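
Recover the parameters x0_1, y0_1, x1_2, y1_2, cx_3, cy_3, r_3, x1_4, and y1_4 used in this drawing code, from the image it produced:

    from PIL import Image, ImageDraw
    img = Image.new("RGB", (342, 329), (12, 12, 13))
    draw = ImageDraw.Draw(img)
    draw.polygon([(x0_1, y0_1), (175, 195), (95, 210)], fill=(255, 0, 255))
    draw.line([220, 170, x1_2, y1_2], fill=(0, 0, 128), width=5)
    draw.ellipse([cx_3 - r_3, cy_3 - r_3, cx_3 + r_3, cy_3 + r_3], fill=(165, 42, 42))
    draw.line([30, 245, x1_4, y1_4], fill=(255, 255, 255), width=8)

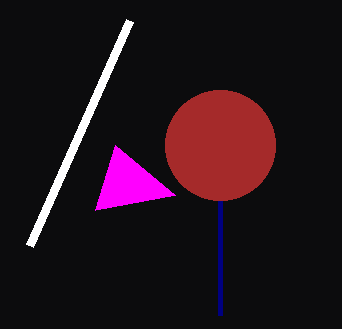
x0_1 = 115, y0_1 = 145, x1_2 = 220, y1_2 = 315, cx_3 = 220, cy_3 = 145, r_3 = 55, x1_4 = 130, y1_4 = 20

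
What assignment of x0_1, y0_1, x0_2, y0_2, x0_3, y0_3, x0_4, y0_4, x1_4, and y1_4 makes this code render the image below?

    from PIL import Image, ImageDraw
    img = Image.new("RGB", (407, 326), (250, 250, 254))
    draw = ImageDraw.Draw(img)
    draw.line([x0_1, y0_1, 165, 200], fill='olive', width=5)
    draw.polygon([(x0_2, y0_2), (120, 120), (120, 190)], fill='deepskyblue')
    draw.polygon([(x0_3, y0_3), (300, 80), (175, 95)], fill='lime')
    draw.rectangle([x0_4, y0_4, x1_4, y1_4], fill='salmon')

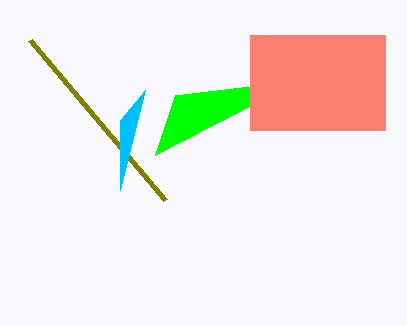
x0_1 = 30
y0_1 = 40
x0_2 = 145
y0_2 = 90
x0_3 = 155
y0_3 = 155
x0_4 = 250
y0_4 = 35
x1_4 = 385
y1_4 = 130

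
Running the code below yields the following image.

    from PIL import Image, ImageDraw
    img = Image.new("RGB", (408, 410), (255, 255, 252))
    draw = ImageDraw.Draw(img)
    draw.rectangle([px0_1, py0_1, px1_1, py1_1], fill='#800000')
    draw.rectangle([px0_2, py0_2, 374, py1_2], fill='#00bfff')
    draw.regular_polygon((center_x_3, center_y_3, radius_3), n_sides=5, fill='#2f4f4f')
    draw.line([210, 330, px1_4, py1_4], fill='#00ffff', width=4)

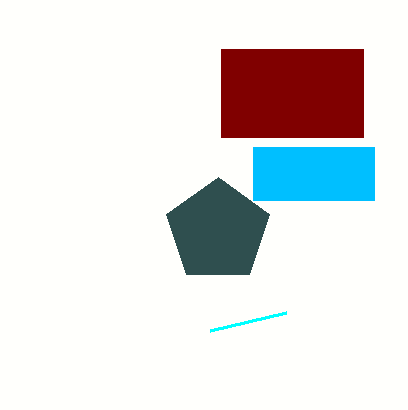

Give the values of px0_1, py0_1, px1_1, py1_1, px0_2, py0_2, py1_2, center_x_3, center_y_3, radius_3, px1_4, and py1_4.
px0_1 = 221, py0_1 = 49, px1_1 = 363, py1_1 = 137, px0_2 = 253, py0_2 = 147, py1_2 = 200, center_x_3 = 218, center_y_3 = 231, radius_3 = 54, px1_4 = 286, py1_4 = 312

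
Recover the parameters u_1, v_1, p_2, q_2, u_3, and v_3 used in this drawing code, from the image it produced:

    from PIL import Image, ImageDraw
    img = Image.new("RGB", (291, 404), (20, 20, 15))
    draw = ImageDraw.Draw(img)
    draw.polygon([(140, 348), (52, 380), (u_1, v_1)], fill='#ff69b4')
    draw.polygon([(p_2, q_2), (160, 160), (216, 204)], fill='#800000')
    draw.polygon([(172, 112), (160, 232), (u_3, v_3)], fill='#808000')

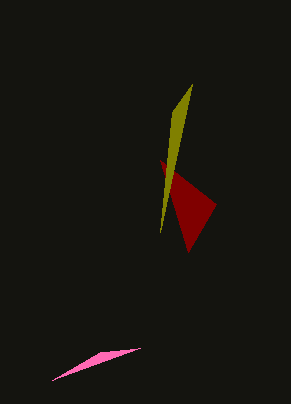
u_1 = 100, v_1 = 352, p_2 = 188, q_2 = 252, u_3 = 192, v_3 = 84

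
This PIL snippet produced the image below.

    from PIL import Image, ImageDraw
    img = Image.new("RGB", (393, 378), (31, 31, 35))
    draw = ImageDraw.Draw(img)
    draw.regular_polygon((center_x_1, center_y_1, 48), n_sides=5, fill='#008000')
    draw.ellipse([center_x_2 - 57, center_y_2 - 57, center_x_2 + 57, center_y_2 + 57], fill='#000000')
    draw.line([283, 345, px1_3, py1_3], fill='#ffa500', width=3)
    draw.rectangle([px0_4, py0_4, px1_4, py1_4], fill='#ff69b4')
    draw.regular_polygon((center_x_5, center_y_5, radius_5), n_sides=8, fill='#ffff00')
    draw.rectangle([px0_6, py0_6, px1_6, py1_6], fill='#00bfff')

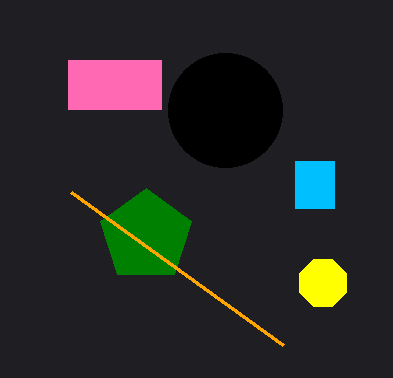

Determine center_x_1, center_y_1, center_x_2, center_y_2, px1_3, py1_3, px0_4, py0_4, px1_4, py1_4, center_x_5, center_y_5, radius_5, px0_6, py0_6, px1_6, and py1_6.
center_x_1 = 146, center_y_1 = 236, center_x_2 = 225, center_y_2 = 110, px1_3 = 71, py1_3 = 192, px0_4 = 68, py0_4 = 60, px1_4 = 161, py1_4 = 109, center_x_5 = 323, center_y_5 = 283, radius_5 = 25, px0_6 = 295, py0_6 = 161, px1_6 = 334, py1_6 = 208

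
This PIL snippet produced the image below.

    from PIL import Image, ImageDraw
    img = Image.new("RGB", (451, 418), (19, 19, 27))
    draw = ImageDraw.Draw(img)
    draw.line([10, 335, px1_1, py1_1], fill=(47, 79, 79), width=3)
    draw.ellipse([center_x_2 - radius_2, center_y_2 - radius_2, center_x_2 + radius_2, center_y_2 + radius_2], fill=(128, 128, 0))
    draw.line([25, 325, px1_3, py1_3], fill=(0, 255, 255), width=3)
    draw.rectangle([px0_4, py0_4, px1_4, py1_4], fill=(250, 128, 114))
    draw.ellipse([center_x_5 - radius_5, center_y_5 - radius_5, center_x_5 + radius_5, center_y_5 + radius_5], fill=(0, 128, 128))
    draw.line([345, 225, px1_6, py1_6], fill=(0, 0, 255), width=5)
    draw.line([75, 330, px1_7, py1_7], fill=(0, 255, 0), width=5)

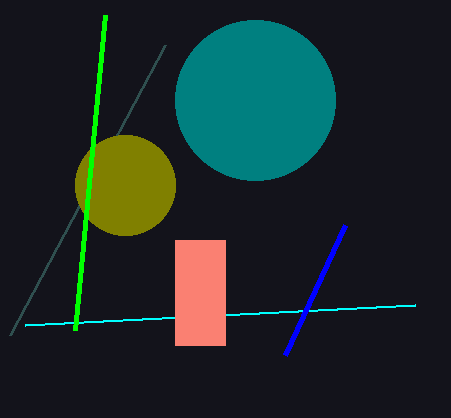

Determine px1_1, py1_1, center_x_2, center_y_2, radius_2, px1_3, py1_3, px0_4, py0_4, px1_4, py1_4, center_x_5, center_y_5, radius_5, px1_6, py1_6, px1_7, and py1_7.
px1_1 = 165; py1_1 = 45; center_x_2 = 125; center_y_2 = 185; radius_2 = 50; px1_3 = 415; py1_3 = 305; px0_4 = 175; py0_4 = 240; px1_4 = 225; py1_4 = 345; center_x_5 = 255; center_y_5 = 100; radius_5 = 80; px1_6 = 285; py1_6 = 355; px1_7 = 105; py1_7 = 15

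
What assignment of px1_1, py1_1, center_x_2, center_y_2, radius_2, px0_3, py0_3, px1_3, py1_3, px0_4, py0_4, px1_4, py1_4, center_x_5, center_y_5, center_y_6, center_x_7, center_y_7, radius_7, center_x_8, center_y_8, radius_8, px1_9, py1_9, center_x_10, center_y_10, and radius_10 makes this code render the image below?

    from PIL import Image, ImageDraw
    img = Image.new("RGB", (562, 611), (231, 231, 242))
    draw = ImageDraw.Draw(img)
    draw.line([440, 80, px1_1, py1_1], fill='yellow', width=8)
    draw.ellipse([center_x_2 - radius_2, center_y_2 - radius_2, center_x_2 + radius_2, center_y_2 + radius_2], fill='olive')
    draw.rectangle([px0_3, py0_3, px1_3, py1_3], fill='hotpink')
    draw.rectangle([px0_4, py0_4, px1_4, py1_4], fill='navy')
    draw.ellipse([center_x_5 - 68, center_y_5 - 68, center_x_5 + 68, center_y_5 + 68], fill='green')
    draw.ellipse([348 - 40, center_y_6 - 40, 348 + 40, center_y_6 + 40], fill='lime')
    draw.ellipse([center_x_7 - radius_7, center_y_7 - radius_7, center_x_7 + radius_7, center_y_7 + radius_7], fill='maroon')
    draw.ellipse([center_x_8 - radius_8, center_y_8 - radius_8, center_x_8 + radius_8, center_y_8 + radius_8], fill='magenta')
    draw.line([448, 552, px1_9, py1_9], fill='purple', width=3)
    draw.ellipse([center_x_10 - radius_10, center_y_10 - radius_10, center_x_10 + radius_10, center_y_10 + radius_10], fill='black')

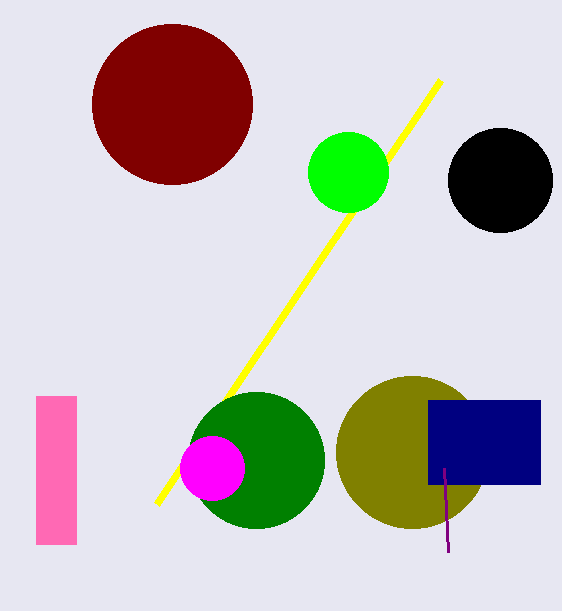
px1_1 = 156; py1_1 = 504; center_x_2 = 412; center_y_2 = 452; radius_2 = 76; px0_3 = 36; py0_3 = 396; px1_3 = 76; py1_3 = 544; px0_4 = 428; py0_4 = 400; px1_4 = 540; py1_4 = 484; center_x_5 = 256; center_y_5 = 460; center_y_6 = 172; center_x_7 = 172; center_y_7 = 104; radius_7 = 80; center_x_8 = 212; center_y_8 = 468; radius_8 = 32; px1_9 = 444; py1_9 = 468; center_x_10 = 500; center_y_10 = 180; radius_10 = 52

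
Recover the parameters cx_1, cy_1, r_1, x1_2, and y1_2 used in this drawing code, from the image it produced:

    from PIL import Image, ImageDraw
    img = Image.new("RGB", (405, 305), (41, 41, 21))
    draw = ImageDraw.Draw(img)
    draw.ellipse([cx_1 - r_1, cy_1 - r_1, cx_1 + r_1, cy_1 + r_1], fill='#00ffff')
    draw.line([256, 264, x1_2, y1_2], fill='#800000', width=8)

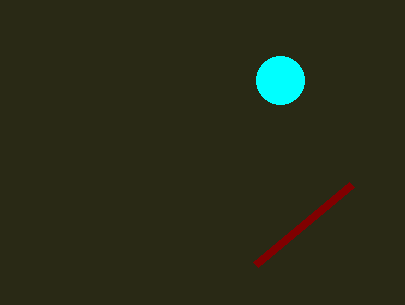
cx_1 = 280
cy_1 = 80
r_1 = 24
x1_2 = 352
y1_2 = 184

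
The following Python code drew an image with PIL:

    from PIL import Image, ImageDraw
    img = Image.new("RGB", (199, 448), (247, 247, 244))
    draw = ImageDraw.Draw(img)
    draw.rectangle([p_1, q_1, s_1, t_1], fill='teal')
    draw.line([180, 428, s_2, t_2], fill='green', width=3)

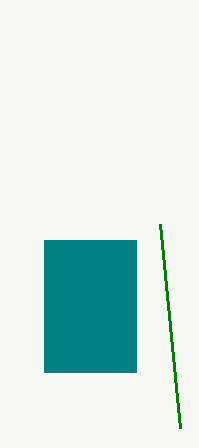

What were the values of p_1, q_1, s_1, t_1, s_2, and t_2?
p_1 = 44; q_1 = 240; s_1 = 136; t_1 = 372; s_2 = 160; t_2 = 224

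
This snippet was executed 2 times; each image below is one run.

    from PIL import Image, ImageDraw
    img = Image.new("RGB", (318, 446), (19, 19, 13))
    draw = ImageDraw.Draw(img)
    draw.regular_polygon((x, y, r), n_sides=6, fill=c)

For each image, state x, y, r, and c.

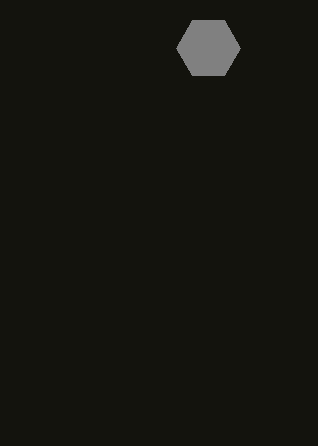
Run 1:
x = 208, y = 48, r = 32, c = 'gray'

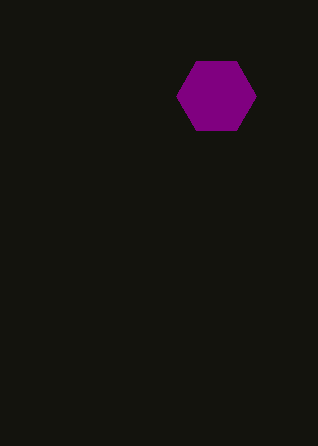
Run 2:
x = 216
y = 96
r = 40
c = 'purple'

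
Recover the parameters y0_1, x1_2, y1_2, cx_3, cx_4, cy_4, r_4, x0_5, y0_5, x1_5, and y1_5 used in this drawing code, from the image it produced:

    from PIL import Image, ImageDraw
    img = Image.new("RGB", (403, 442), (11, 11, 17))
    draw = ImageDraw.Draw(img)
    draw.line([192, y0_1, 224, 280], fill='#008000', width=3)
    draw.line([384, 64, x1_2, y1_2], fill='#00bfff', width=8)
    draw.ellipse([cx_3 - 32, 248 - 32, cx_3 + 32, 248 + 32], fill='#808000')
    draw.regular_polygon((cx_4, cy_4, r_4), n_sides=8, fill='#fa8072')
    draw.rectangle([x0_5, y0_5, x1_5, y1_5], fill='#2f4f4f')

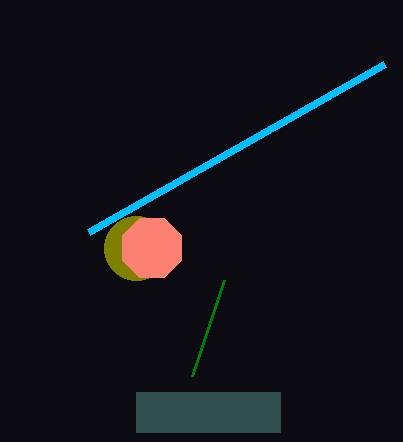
y0_1 = 376, x1_2 = 88, y1_2 = 232, cx_3 = 136, cx_4 = 152, cy_4 = 248, r_4 = 32, x0_5 = 136, y0_5 = 392, x1_5 = 280, y1_5 = 432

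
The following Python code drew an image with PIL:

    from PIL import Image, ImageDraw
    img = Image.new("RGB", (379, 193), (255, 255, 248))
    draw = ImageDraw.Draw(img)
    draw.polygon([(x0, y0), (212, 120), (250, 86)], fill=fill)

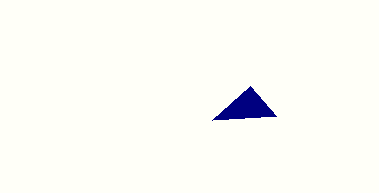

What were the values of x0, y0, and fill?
x0 = 276; y0 = 116; fill = 'navy'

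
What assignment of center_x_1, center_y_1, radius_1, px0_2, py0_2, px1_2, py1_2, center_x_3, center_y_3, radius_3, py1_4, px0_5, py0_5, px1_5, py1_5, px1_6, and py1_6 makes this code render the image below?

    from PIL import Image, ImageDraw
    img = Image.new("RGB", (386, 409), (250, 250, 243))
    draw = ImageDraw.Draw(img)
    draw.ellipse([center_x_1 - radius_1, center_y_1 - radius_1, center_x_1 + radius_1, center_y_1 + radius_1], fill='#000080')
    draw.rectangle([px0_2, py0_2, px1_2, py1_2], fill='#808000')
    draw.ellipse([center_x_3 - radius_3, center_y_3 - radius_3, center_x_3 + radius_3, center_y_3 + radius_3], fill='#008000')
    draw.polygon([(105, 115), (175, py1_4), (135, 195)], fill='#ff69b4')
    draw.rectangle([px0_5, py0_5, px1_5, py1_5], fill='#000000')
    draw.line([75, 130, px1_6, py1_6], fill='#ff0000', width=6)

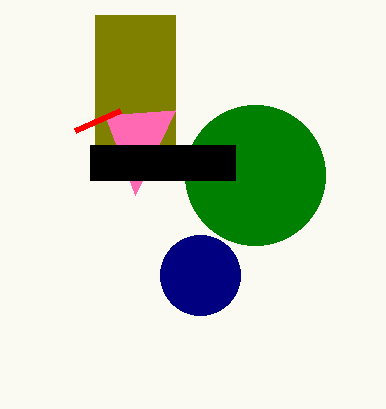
center_x_1 = 200, center_y_1 = 275, radius_1 = 40, px0_2 = 95, py0_2 = 15, px1_2 = 175, py1_2 = 145, center_x_3 = 255, center_y_3 = 175, radius_3 = 70, py1_4 = 110, px0_5 = 90, py0_5 = 145, px1_5 = 235, py1_5 = 180, px1_6 = 120, py1_6 = 110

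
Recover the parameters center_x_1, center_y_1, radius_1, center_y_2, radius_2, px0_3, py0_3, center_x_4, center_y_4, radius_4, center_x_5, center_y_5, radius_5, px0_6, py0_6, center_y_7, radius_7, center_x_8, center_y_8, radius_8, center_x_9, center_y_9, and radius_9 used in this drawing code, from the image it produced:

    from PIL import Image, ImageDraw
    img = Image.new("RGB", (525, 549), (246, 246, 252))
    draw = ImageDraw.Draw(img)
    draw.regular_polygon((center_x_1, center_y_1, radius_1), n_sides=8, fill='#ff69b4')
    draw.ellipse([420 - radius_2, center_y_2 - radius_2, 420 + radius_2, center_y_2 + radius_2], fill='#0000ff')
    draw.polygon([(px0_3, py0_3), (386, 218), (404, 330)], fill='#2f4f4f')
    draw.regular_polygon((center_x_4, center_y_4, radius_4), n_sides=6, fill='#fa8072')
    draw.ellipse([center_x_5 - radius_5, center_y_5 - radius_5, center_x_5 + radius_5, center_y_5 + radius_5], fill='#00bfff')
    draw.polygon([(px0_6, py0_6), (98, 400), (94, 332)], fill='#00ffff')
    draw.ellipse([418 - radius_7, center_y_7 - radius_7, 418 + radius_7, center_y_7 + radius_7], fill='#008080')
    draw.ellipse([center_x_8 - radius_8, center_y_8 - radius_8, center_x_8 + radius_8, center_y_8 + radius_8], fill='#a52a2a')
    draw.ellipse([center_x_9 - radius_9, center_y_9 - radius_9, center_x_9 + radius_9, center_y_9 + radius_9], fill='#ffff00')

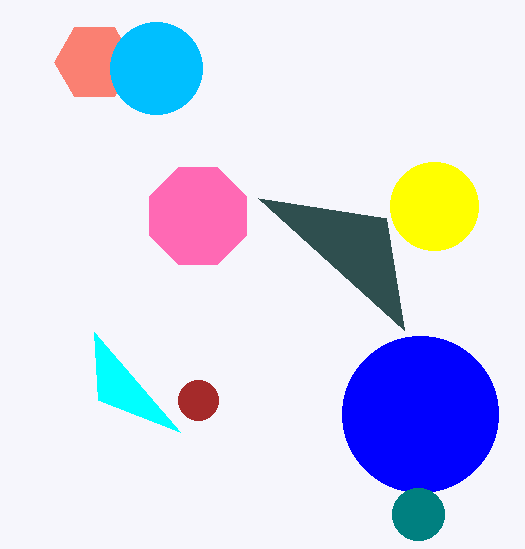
center_x_1 = 198, center_y_1 = 216, radius_1 = 52, center_y_2 = 414, radius_2 = 78, px0_3 = 258, py0_3 = 198, center_x_4 = 94, center_y_4 = 62, radius_4 = 40, center_x_5 = 156, center_y_5 = 68, radius_5 = 46, px0_6 = 180, py0_6 = 432, center_y_7 = 514, radius_7 = 26, center_x_8 = 198, center_y_8 = 400, radius_8 = 20, center_x_9 = 434, center_y_9 = 206, radius_9 = 44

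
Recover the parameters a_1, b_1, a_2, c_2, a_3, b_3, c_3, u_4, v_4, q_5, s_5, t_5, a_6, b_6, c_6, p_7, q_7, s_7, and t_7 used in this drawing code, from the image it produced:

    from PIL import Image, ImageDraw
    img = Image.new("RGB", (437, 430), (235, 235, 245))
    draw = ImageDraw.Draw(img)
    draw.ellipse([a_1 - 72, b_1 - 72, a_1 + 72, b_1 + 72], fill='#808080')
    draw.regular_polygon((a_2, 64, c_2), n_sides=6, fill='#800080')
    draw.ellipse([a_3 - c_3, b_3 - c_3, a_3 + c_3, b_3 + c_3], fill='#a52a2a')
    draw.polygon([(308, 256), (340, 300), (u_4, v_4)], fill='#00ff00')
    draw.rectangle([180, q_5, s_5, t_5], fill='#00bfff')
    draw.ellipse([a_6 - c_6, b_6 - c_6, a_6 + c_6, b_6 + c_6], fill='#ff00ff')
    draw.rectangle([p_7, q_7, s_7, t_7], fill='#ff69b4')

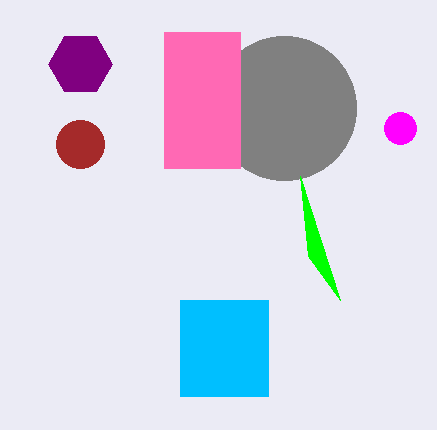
a_1 = 284
b_1 = 108
a_2 = 80
c_2 = 32
a_3 = 80
b_3 = 144
c_3 = 24
u_4 = 300
v_4 = 176
q_5 = 300
s_5 = 268
t_5 = 396
a_6 = 400
b_6 = 128
c_6 = 16
p_7 = 164
q_7 = 32
s_7 = 240
t_7 = 168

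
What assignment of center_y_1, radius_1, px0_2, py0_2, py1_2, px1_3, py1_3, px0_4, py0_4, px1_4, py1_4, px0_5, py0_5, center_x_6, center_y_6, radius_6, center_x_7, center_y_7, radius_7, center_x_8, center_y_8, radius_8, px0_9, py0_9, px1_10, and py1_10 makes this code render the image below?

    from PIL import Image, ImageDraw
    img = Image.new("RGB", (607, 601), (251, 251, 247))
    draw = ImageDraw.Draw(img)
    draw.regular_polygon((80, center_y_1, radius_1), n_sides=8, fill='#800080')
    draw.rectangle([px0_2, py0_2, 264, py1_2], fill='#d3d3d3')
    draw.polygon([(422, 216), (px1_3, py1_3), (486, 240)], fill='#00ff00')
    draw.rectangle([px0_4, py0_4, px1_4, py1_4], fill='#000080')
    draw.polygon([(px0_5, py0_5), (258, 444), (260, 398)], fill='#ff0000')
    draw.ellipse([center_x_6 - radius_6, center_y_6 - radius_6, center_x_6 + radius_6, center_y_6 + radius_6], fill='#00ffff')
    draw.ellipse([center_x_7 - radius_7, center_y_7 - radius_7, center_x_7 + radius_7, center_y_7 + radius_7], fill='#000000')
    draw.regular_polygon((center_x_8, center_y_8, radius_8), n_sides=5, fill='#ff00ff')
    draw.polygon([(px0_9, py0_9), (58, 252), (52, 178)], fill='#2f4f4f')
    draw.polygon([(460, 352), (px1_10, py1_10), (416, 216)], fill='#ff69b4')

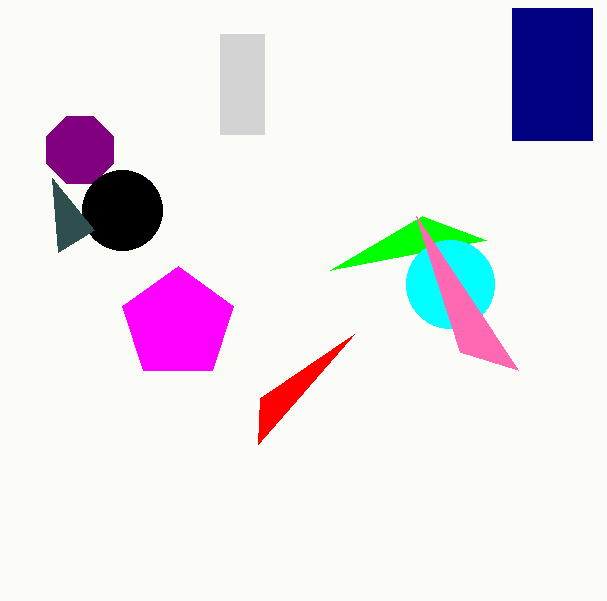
center_y_1 = 150; radius_1 = 36; px0_2 = 220; py0_2 = 34; py1_2 = 134; px1_3 = 330; py1_3 = 270; px0_4 = 512; py0_4 = 8; px1_4 = 592; py1_4 = 140; px0_5 = 354; py0_5 = 334; center_x_6 = 450; center_y_6 = 284; radius_6 = 44; center_x_7 = 122; center_y_7 = 210; radius_7 = 40; center_x_8 = 178; center_y_8 = 324; radius_8 = 58; px0_9 = 94; py0_9 = 230; px1_10 = 518; py1_10 = 370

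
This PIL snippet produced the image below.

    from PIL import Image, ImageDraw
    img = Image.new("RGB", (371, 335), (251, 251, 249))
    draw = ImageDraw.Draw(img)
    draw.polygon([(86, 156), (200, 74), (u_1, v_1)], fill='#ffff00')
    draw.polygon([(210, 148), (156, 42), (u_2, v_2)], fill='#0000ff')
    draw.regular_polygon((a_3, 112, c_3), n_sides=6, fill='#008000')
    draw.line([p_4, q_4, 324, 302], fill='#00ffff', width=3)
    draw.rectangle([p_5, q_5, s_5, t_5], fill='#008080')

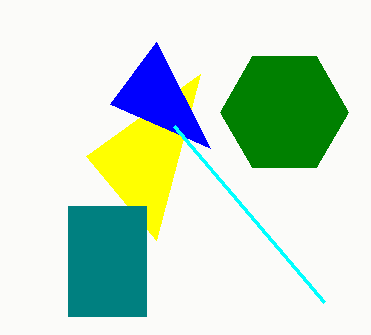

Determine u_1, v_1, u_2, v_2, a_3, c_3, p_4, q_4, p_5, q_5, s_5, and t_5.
u_1 = 156; v_1 = 240; u_2 = 110; v_2 = 104; a_3 = 284; c_3 = 64; p_4 = 174; q_4 = 126; p_5 = 68; q_5 = 206; s_5 = 146; t_5 = 316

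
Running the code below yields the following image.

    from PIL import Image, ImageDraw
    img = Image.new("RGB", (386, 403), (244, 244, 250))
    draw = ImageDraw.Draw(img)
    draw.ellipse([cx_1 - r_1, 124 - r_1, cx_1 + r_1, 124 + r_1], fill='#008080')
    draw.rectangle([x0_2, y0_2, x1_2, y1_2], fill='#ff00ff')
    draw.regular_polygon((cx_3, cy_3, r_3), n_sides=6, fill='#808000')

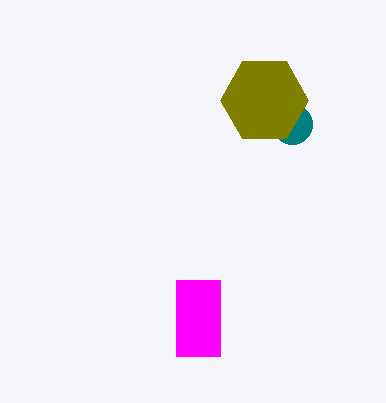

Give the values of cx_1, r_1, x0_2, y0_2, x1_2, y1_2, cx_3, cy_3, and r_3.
cx_1 = 292; r_1 = 20; x0_2 = 176; y0_2 = 280; x1_2 = 220; y1_2 = 356; cx_3 = 264; cy_3 = 100; r_3 = 44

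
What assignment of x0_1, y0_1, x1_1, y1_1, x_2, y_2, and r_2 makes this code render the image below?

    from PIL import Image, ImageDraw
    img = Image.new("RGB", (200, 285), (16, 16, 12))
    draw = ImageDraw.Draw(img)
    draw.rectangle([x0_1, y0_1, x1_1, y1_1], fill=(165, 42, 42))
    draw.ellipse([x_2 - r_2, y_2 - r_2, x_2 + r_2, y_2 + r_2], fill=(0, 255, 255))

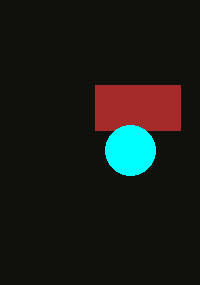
x0_1 = 95
y0_1 = 85
x1_1 = 180
y1_1 = 130
x_2 = 130
y_2 = 150
r_2 = 25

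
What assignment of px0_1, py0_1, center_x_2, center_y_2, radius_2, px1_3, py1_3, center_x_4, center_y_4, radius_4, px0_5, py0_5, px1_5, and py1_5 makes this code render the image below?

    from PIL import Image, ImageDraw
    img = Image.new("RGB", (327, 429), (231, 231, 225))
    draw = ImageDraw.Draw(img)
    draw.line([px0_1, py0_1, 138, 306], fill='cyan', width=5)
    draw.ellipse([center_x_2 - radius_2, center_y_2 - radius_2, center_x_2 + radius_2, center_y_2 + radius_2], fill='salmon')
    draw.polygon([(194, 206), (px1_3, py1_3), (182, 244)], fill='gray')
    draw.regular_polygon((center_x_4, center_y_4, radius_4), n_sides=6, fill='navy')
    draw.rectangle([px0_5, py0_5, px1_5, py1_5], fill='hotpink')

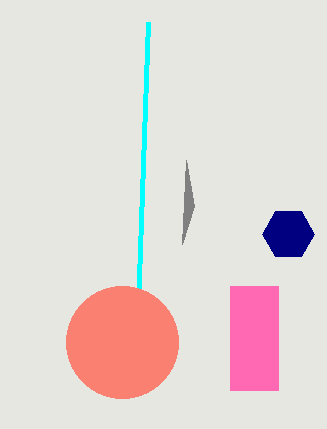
px0_1 = 148
py0_1 = 22
center_x_2 = 122
center_y_2 = 342
radius_2 = 56
px1_3 = 186
py1_3 = 160
center_x_4 = 288
center_y_4 = 234
radius_4 = 26
px0_5 = 230
py0_5 = 286
px1_5 = 278
py1_5 = 390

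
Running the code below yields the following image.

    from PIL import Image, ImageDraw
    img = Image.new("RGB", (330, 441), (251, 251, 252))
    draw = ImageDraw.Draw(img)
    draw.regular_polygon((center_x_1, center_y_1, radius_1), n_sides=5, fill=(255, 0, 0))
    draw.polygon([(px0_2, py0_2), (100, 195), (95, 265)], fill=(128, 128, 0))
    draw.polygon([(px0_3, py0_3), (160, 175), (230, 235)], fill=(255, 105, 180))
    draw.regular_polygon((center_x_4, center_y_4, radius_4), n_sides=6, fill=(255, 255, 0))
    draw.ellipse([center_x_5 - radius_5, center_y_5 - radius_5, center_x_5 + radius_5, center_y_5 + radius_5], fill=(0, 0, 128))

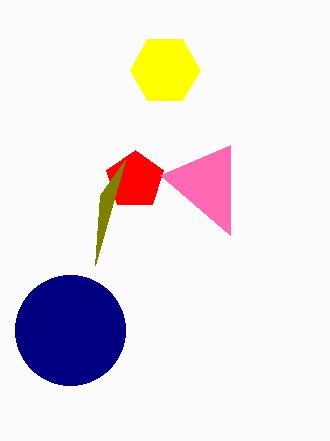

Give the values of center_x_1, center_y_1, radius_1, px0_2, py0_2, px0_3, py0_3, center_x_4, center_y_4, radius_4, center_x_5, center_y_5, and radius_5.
center_x_1 = 135, center_y_1 = 180, radius_1 = 30, px0_2 = 125, py0_2 = 160, px0_3 = 230, py0_3 = 145, center_x_4 = 165, center_y_4 = 70, radius_4 = 35, center_x_5 = 70, center_y_5 = 330, radius_5 = 55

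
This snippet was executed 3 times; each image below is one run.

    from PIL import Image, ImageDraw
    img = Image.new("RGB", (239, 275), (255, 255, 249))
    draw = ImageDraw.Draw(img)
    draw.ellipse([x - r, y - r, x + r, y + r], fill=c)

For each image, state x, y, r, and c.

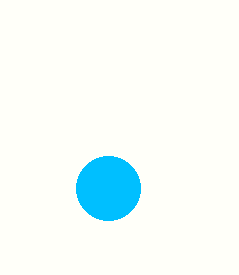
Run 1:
x = 108
y = 188
r = 32
c = 'deepskyblue'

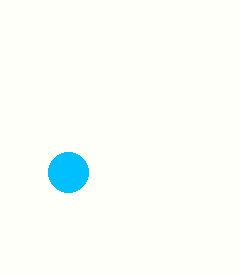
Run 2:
x = 68
y = 172
r = 20
c = 'deepskyblue'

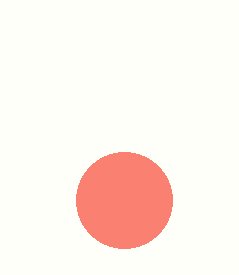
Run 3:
x = 124
y = 200
r = 48
c = 'salmon'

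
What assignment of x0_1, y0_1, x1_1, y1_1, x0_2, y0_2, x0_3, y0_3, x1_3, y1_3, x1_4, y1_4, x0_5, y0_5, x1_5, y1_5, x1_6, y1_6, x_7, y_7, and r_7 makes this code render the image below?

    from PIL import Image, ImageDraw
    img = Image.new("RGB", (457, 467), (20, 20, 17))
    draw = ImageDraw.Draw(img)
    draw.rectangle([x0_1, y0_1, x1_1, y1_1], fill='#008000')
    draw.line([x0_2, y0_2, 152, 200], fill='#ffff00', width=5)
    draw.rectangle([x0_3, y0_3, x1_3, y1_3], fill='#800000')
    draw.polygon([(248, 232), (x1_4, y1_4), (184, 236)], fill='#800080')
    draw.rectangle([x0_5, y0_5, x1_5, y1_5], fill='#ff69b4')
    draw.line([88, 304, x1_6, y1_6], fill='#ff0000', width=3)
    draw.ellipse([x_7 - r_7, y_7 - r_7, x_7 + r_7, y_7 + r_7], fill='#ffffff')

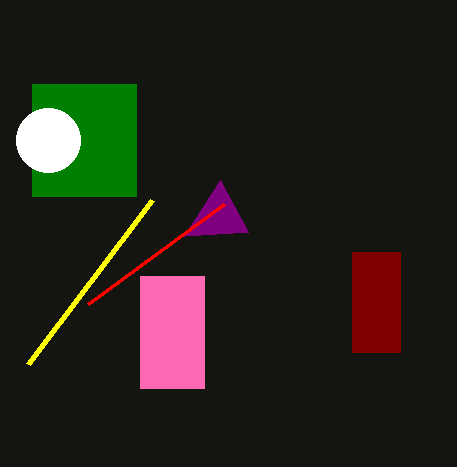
x0_1 = 32; y0_1 = 84; x1_1 = 136; y1_1 = 196; x0_2 = 28; y0_2 = 364; x0_3 = 352; y0_3 = 252; x1_3 = 400; y1_3 = 352; x1_4 = 220; y1_4 = 180; x0_5 = 140; y0_5 = 276; x1_5 = 204; y1_5 = 388; x1_6 = 224; y1_6 = 204; x_7 = 48; y_7 = 140; r_7 = 32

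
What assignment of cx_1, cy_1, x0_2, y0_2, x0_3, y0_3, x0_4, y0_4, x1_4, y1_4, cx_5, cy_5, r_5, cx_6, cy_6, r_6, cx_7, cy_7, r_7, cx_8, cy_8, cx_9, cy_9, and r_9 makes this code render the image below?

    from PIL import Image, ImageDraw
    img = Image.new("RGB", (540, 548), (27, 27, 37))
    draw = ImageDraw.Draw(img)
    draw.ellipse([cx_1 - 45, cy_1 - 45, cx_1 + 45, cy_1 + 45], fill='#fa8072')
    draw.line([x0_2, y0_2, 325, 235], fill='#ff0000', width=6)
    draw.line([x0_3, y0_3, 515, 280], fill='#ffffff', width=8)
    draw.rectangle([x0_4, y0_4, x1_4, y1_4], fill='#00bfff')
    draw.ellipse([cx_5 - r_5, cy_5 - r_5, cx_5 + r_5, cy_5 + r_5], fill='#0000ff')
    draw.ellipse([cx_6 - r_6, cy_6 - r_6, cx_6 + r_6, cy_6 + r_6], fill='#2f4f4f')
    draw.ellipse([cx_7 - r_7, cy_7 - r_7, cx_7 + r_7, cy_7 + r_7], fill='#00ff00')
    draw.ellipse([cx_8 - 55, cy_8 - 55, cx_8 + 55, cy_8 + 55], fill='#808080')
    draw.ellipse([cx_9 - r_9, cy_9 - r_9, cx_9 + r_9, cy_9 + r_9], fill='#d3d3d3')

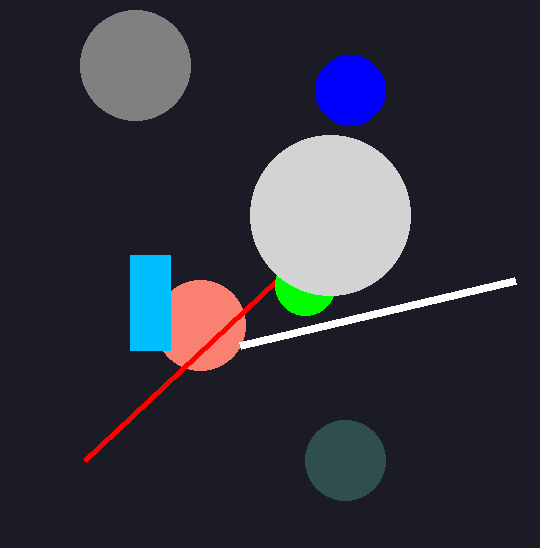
cx_1 = 200, cy_1 = 325, x0_2 = 85, y0_2 = 460, x0_3 = 240, y0_3 = 345, x0_4 = 130, y0_4 = 255, x1_4 = 170, y1_4 = 350, cx_5 = 350, cy_5 = 90, r_5 = 35, cx_6 = 345, cy_6 = 460, r_6 = 40, cx_7 = 305, cy_7 = 285, r_7 = 30, cx_8 = 135, cy_8 = 65, cx_9 = 330, cy_9 = 215, r_9 = 80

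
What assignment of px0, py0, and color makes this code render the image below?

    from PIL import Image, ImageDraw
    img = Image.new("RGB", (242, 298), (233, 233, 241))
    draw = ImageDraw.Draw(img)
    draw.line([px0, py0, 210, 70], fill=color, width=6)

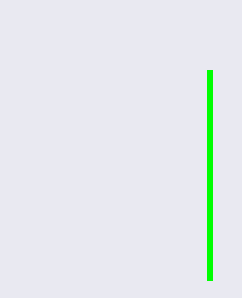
px0 = 210
py0 = 280
color = 'lime'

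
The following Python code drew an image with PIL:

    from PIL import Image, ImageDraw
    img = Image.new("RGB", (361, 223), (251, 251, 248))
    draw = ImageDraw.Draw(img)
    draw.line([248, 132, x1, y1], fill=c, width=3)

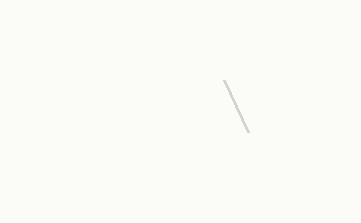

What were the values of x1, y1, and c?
x1 = 224, y1 = 80, c = 'lightgray'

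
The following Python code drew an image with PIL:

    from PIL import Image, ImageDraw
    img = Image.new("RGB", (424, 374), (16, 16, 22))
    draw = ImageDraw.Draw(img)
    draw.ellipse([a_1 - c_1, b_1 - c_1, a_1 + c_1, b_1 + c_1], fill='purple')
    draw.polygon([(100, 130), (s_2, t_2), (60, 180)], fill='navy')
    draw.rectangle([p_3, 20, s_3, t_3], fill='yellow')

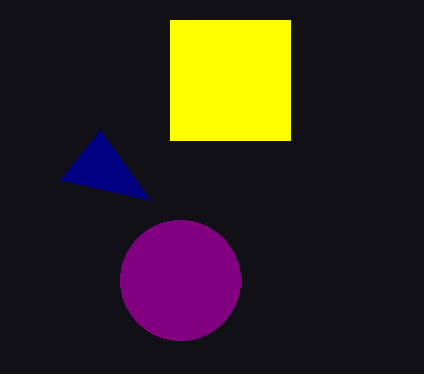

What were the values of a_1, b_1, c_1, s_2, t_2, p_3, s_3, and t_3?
a_1 = 180
b_1 = 280
c_1 = 60
s_2 = 150
t_2 = 200
p_3 = 170
s_3 = 290
t_3 = 140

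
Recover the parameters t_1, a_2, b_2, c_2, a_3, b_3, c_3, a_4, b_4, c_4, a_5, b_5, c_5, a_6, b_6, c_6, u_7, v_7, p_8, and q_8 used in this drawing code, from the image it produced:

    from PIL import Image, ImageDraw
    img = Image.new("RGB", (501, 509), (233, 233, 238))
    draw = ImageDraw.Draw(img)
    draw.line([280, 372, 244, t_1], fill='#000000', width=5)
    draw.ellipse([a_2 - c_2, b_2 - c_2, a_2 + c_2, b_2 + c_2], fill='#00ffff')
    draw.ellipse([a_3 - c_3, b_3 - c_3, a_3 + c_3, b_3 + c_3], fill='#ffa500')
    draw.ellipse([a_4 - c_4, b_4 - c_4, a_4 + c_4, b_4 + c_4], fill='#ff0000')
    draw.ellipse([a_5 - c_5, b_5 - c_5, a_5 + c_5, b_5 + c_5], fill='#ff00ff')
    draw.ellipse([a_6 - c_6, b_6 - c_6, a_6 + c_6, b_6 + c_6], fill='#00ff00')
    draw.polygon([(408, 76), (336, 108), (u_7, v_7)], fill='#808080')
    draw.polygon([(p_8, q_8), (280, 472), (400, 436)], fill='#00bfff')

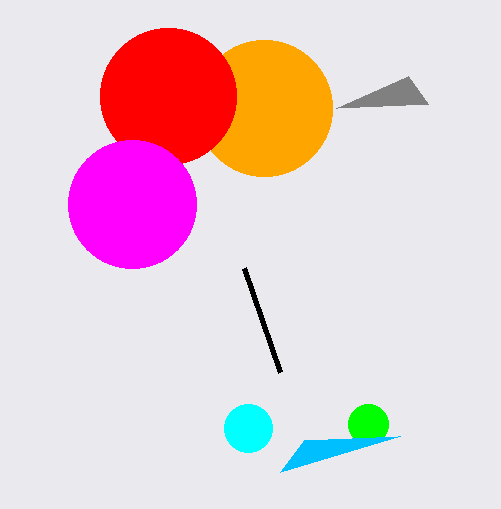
t_1 = 268
a_2 = 248
b_2 = 428
c_2 = 24
a_3 = 264
b_3 = 108
c_3 = 68
a_4 = 168
b_4 = 96
c_4 = 68
a_5 = 132
b_5 = 204
c_5 = 64
a_6 = 368
b_6 = 424
c_6 = 20
u_7 = 428
v_7 = 104
p_8 = 304
q_8 = 440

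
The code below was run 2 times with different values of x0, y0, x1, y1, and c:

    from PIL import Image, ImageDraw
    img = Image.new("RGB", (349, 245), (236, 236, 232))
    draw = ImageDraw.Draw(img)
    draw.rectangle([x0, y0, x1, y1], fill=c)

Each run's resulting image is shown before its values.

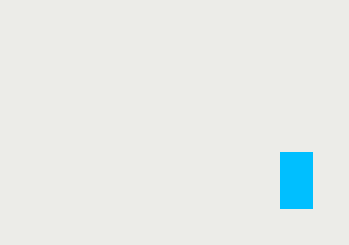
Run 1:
x0 = 280; y0 = 152; x1 = 312; y1 = 208; c = 'deepskyblue'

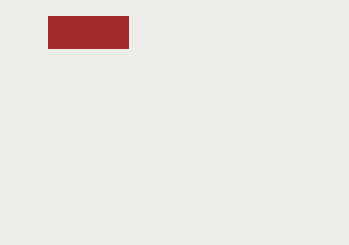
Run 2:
x0 = 48
y0 = 16
x1 = 128
y1 = 48
c = 'brown'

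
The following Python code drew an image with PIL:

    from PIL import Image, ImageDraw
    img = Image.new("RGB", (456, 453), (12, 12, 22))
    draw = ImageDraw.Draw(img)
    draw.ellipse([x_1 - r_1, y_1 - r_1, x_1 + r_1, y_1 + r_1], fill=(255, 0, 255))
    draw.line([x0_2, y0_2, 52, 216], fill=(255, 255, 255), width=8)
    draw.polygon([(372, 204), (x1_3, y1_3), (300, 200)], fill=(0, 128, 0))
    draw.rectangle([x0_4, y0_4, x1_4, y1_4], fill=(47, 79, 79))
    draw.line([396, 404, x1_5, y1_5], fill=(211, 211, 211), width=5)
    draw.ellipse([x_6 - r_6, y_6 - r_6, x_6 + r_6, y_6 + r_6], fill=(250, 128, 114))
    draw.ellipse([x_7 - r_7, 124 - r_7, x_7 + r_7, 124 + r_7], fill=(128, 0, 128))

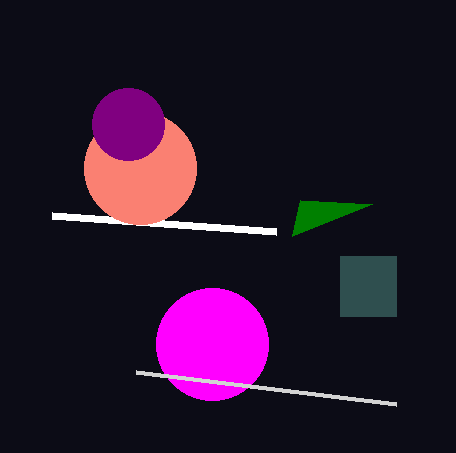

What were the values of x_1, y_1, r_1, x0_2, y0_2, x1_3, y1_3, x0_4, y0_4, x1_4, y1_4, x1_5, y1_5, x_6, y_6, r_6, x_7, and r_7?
x_1 = 212
y_1 = 344
r_1 = 56
x0_2 = 276
y0_2 = 232
x1_3 = 292
y1_3 = 236
x0_4 = 340
y0_4 = 256
x1_4 = 396
y1_4 = 316
x1_5 = 136
y1_5 = 372
x_6 = 140
y_6 = 168
r_6 = 56
x_7 = 128
r_7 = 36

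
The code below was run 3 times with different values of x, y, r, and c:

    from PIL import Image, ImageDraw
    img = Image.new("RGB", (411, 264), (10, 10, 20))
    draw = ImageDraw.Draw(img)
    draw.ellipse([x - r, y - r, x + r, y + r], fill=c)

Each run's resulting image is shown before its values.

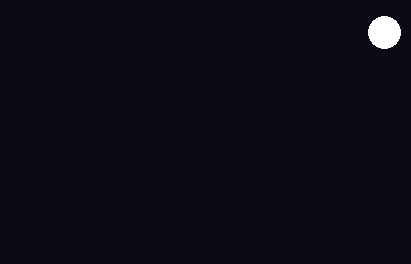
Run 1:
x = 384
y = 32
r = 16
c = 'white'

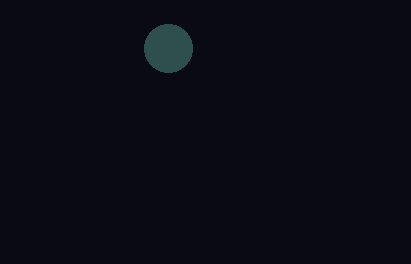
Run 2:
x = 168; y = 48; r = 24; c = 'darkslategray'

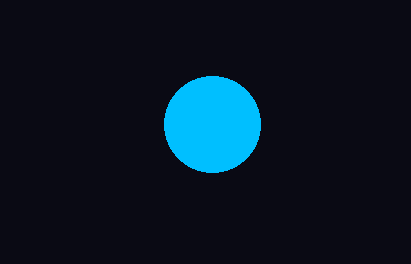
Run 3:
x = 212; y = 124; r = 48; c = 'deepskyblue'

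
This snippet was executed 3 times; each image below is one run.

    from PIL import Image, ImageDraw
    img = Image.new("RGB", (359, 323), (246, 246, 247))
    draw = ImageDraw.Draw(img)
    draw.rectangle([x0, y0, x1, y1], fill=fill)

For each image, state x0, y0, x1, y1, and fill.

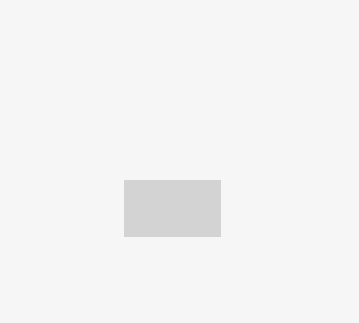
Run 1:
x0 = 124, y0 = 180, x1 = 220, y1 = 236, fill = 'lightgray'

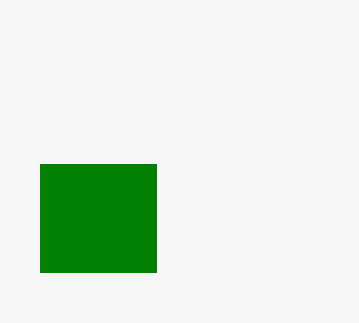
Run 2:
x0 = 40
y0 = 164
x1 = 156
y1 = 272
fill = 'green'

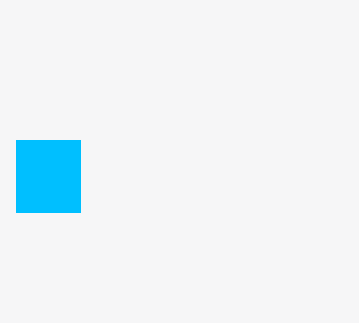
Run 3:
x0 = 16; y0 = 140; x1 = 80; y1 = 212; fill = 'deepskyblue'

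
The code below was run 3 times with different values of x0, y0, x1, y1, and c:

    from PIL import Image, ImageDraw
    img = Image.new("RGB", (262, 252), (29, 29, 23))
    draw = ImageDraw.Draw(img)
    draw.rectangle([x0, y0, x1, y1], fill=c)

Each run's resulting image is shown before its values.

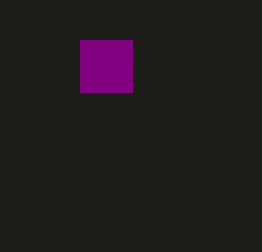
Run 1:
x0 = 80
y0 = 40
x1 = 132
y1 = 92
c = 'purple'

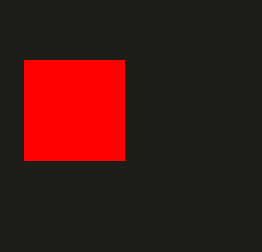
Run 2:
x0 = 24; y0 = 60; x1 = 124; y1 = 160; c = 'red'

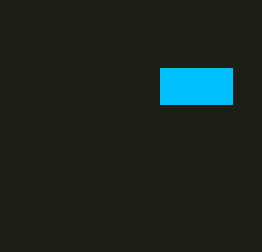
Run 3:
x0 = 160
y0 = 68
x1 = 232
y1 = 104
c = 'deepskyblue'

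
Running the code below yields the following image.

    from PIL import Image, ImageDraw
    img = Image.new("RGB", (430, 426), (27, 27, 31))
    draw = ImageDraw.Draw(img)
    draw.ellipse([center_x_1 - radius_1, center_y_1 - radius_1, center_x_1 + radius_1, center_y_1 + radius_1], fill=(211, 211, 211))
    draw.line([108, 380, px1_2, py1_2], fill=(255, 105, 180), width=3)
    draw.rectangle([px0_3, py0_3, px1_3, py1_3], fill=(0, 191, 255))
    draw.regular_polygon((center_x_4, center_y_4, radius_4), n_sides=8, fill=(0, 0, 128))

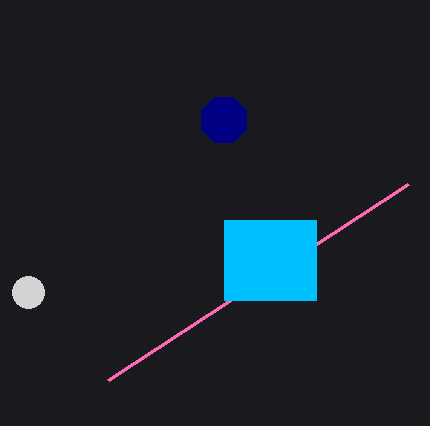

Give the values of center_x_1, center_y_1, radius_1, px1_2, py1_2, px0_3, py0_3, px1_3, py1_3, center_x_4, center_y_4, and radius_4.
center_x_1 = 28, center_y_1 = 292, radius_1 = 16, px1_2 = 408, py1_2 = 184, px0_3 = 224, py0_3 = 220, px1_3 = 316, py1_3 = 300, center_x_4 = 224, center_y_4 = 120, radius_4 = 24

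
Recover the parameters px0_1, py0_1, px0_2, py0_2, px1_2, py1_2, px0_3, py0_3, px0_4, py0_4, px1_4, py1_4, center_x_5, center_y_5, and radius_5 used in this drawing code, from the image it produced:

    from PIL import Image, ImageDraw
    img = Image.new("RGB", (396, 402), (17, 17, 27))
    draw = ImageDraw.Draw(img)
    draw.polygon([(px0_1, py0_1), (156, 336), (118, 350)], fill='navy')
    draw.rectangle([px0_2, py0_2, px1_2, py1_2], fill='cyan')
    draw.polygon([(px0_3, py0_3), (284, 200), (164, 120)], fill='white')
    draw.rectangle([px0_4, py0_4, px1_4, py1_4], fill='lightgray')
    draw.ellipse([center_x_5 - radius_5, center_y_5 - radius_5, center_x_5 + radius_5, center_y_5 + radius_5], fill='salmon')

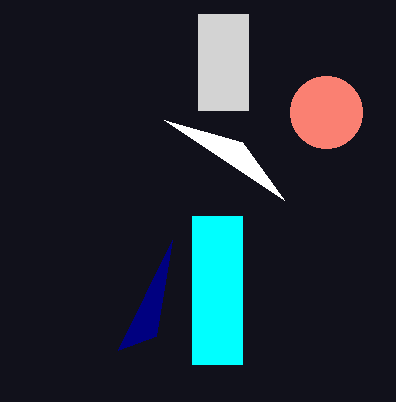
px0_1 = 172, py0_1 = 240, px0_2 = 192, py0_2 = 216, px1_2 = 242, py1_2 = 364, px0_3 = 242, py0_3 = 142, px0_4 = 198, py0_4 = 14, px1_4 = 248, py1_4 = 110, center_x_5 = 326, center_y_5 = 112, radius_5 = 36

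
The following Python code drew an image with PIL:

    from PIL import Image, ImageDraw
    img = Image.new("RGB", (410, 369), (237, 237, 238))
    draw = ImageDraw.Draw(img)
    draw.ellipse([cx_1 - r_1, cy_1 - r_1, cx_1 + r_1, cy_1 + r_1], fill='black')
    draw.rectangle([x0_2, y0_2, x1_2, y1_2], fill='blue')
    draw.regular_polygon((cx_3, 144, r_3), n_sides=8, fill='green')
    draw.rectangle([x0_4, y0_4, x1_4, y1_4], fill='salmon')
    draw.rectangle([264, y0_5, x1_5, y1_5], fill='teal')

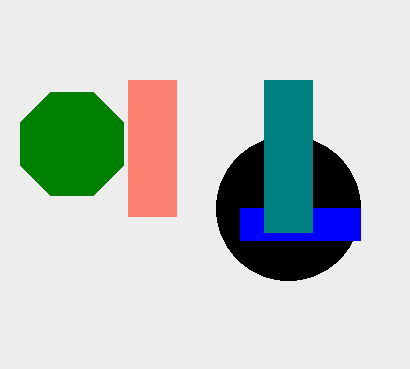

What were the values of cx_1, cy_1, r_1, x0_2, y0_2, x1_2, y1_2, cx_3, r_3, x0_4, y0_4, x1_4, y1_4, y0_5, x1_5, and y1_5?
cx_1 = 288
cy_1 = 208
r_1 = 72
x0_2 = 240
y0_2 = 208
x1_2 = 360
y1_2 = 240
cx_3 = 72
r_3 = 56
x0_4 = 128
y0_4 = 80
x1_4 = 176
y1_4 = 216
y0_5 = 80
x1_5 = 312
y1_5 = 232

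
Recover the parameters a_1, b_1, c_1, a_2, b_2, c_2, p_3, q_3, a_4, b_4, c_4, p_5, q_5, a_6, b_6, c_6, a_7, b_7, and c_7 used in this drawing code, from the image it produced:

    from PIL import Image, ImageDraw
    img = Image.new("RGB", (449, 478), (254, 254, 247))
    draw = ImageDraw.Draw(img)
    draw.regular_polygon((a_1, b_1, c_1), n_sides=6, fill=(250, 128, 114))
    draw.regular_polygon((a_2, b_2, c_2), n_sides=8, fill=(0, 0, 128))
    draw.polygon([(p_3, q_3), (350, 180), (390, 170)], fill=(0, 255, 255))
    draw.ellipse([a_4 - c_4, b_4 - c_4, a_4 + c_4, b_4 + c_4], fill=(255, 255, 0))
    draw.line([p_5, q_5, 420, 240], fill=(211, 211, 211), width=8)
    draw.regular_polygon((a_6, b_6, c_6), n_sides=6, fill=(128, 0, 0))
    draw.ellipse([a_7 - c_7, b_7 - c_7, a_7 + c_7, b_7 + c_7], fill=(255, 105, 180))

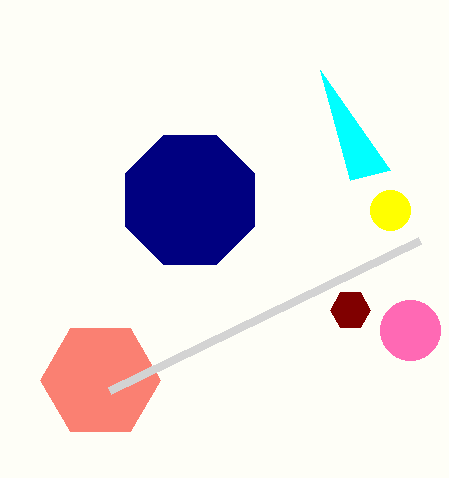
a_1 = 100
b_1 = 380
c_1 = 60
a_2 = 190
b_2 = 200
c_2 = 70
p_3 = 320
q_3 = 70
a_4 = 390
b_4 = 210
c_4 = 20
p_5 = 110
q_5 = 390
a_6 = 350
b_6 = 310
c_6 = 20
a_7 = 410
b_7 = 330
c_7 = 30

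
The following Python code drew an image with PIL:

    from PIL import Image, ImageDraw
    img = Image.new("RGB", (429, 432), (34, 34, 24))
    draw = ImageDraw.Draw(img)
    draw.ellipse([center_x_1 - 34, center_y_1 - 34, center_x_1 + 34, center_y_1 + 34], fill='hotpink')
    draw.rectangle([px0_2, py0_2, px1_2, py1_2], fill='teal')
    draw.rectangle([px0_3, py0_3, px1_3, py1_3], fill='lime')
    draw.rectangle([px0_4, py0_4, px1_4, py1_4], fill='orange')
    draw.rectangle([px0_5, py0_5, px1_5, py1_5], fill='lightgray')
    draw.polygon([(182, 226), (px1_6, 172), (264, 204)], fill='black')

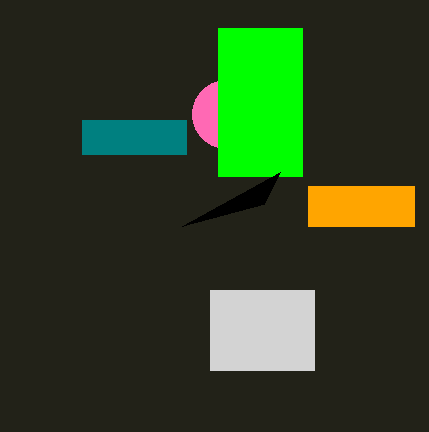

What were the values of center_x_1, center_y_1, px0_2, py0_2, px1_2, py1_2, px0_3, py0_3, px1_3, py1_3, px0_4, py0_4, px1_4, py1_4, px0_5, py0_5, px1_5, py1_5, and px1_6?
center_x_1 = 226; center_y_1 = 114; px0_2 = 82; py0_2 = 120; px1_2 = 186; py1_2 = 154; px0_3 = 218; py0_3 = 28; px1_3 = 302; py1_3 = 176; px0_4 = 308; py0_4 = 186; px1_4 = 414; py1_4 = 226; px0_5 = 210; py0_5 = 290; px1_5 = 314; py1_5 = 370; px1_6 = 280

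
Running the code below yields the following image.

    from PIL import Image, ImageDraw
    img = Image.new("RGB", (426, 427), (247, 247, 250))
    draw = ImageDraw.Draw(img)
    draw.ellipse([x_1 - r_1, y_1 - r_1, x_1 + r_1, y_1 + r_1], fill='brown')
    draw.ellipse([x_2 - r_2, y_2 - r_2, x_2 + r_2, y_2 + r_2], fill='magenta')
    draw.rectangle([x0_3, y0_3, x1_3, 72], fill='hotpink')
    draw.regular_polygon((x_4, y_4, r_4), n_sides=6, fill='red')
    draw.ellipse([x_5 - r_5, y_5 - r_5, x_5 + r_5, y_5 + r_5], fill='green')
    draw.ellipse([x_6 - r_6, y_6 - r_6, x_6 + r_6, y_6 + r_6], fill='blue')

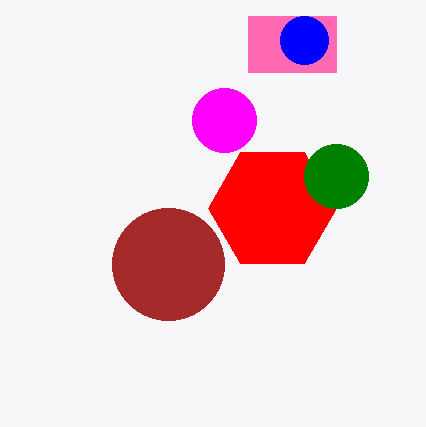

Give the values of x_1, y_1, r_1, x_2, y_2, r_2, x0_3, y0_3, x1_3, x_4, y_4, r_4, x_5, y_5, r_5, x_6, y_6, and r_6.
x_1 = 168, y_1 = 264, r_1 = 56, x_2 = 224, y_2 = 120, r_2 = 32, x0_3 = 248, y0_3 = 16, x1_3 = 336, x_4 = 272, y_4 = 208, r_4 = 64, x_5 = 336, y_5 = 176, r_5 = 32, x_6 = 304, y_6 = 40, r_6 = 24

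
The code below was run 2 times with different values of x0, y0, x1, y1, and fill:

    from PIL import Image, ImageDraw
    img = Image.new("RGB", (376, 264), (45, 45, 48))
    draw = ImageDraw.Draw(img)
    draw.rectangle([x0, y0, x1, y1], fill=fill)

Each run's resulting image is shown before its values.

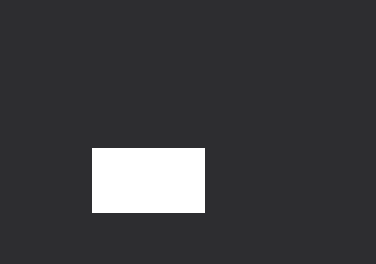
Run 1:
x0 = 92
y0 = 148
x1 = 204
y1 = 212
fill = 'white'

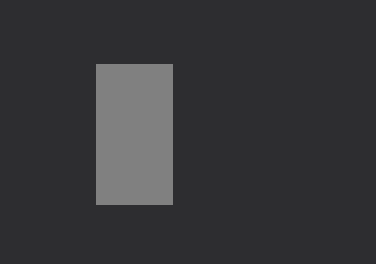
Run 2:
x0 = 96; y0 = 64; x1 = 172; y1 = 204; fill = 'gray'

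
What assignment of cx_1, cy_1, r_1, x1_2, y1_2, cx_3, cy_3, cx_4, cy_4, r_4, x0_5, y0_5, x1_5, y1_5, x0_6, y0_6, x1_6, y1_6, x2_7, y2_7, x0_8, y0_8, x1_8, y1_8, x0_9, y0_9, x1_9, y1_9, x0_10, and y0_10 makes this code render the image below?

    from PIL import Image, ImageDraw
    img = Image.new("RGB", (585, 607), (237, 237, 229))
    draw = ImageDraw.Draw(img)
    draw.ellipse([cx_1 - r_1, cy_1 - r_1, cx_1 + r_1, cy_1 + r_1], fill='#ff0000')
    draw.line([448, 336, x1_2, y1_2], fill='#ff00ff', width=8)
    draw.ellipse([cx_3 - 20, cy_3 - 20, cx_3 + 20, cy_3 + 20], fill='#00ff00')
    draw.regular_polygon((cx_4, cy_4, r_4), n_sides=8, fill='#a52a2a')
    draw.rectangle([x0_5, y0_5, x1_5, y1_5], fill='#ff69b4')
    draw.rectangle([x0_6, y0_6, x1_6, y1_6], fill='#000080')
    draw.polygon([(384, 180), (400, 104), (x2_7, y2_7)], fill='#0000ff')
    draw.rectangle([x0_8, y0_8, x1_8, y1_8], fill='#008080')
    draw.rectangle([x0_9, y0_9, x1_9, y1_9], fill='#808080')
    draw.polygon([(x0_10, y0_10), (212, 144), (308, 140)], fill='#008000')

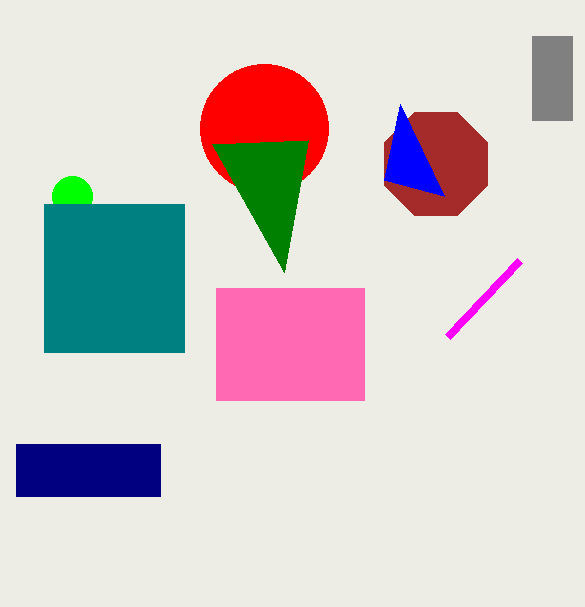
cx_1 = 264
cy_1 = 128
r_1 = 64
x1_2 = 520
y1_2 = 260
cx_3 = 72
cy_3 = 196
cx_4 = 436
cy_4 = 164
r_4 = 56
x0_5 = 216
y0_5 = 288
x1_5 = 364
y1_5 = 400
x0_6 = 16
y0_6 = 444
x1_6 = 160
y1_6 = 496
x2_7 = 444
y2_7 = 196
x0_8 = 44
y0_8 = 204
x1_8 = 184
y1_8 = 352
x0_9 = 532
y0_9 = 36
x1_9 = 572
y1_9 = 120
x0_10 = 284
y0_10 = 272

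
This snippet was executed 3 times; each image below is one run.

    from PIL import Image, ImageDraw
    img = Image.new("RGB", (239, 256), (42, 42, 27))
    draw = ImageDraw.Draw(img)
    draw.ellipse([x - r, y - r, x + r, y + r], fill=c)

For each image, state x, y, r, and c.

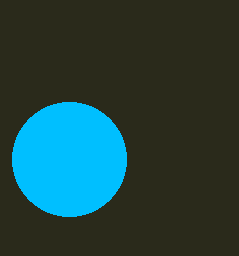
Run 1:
x = 69, y = 159, r = 57, c = 'deepskyblue'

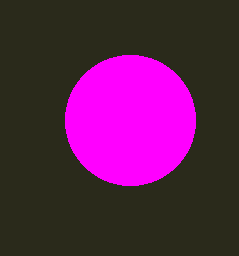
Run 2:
x = 130; y = 120; r = 65; c = 'magenta'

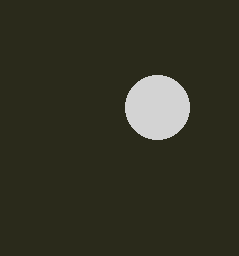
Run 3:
x = 157, y = 107, r = 32, c = 'lightgray'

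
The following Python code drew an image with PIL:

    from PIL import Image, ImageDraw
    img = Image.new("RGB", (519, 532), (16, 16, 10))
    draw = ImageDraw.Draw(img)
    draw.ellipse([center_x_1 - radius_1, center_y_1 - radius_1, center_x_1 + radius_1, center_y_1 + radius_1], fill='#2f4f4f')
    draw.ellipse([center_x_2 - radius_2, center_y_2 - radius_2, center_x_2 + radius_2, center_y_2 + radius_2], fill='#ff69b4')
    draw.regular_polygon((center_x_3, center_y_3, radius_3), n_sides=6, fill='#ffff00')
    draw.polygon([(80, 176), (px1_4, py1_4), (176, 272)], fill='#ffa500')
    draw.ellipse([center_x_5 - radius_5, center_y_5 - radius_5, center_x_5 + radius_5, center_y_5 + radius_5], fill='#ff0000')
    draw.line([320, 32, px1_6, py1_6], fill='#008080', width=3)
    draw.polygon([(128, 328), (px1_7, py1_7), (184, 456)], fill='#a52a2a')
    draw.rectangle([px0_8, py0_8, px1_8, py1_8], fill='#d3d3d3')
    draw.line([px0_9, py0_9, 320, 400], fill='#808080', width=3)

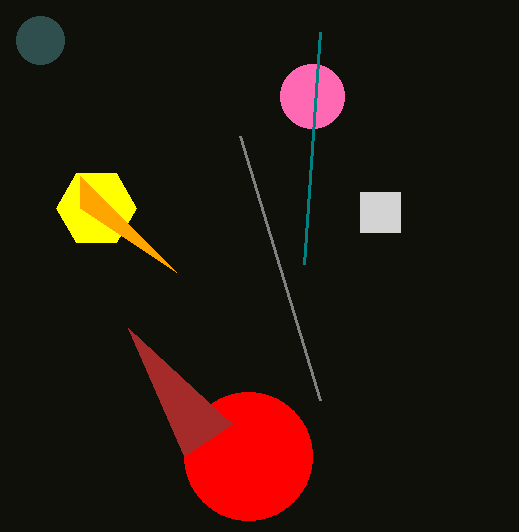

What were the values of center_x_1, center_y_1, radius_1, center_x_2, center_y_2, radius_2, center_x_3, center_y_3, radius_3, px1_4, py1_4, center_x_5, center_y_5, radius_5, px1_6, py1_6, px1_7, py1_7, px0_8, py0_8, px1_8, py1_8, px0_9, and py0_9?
center_x_1 = 40; center_y_1 = 40; radius_1 = 24; center_x_2 = 312; center_y_2 = 96; radius_2 = 32; center_x_3 = 96; center_y_3 = 208; radius_3 = 40; px1_4 = 80; py1_4 = 208; center_x_5 = 248; center_y_5 = 456; radius_5 = 64; px1_6 = 304; py1_6 = 264; px1_7 = 232; py1_7 = 424; px0_8 = 360; py0_8 = 192; px1_8 = 400; py1_8 = 232; px0_9 = 240; py0_9 = 136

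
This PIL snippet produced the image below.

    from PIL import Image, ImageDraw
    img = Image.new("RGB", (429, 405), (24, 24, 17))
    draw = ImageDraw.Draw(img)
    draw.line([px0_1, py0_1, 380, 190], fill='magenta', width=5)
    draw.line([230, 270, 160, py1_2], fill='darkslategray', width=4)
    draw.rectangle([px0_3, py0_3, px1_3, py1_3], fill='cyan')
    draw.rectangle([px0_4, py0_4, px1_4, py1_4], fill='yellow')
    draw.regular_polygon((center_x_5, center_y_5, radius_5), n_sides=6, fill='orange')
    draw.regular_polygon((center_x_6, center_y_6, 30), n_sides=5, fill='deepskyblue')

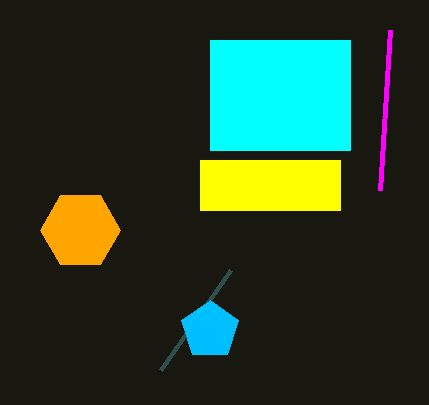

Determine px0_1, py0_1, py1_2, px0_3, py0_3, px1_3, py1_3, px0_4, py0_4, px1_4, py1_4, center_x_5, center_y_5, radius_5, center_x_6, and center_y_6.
px0_1 = 390; py0_1 = 30; py1_2 = 370; px0_3 = 210; py0_3 = 40; px1_3 = 350; py1_3 = 150; px0_4 = 200; py0_4 = 160; px1_4 = 340; py1_4 = 210; center_x_5 = 80; center_y_5 = 230; radius_5 = 40; center_x_6 = 210; center_y_6 = 330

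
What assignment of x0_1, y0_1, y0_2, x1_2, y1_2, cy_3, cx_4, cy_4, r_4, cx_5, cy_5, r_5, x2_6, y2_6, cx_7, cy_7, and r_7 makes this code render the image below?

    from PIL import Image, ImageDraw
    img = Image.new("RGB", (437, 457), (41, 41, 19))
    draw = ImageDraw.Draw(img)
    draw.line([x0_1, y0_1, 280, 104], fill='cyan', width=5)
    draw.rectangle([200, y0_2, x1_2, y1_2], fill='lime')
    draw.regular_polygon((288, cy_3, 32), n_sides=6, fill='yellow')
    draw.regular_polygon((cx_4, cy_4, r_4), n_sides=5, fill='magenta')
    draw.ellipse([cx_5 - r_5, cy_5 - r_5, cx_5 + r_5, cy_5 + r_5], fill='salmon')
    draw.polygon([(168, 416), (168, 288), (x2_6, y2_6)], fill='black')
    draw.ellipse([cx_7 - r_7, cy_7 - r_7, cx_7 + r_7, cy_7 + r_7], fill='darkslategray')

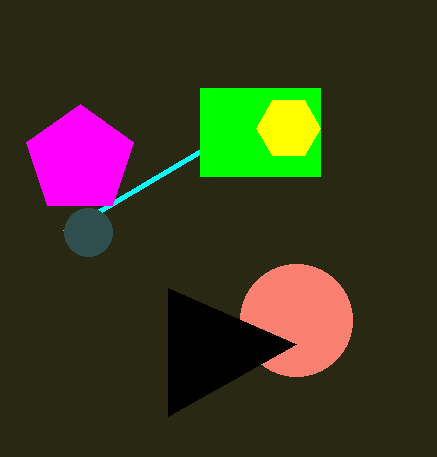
x0_1 = 64; y0_1 = 232; y0_2 = 88; x1_2 = 320; y1_2 = 176; cy_3 = 128; cx_4 = 80; cy_4 = 160; r_4 = 56; cx_5 = 296; cy_5 = 320; r_5 = 56; x2_6 = 296; y2_6 = 344; cx_7 = 88; cy_7 = 232; r_7 = 24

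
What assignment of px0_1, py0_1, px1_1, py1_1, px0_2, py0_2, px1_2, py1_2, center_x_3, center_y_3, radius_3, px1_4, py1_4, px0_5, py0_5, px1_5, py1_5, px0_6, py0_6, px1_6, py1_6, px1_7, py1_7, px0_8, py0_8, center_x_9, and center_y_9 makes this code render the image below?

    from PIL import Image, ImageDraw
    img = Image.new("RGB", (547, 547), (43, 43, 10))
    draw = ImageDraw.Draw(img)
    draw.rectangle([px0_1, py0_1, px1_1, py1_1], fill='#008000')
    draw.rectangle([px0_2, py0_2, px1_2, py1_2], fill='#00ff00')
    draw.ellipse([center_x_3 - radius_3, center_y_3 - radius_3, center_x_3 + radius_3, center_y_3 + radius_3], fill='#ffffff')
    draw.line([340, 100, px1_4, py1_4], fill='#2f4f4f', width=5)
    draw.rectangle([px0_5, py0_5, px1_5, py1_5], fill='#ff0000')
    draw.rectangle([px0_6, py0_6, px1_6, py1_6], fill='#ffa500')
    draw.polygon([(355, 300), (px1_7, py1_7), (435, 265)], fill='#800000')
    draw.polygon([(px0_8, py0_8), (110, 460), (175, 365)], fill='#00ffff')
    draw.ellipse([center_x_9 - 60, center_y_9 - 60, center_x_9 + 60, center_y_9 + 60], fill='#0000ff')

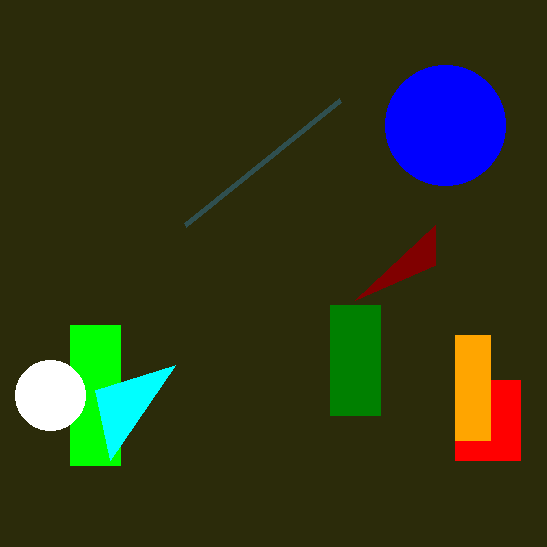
px0_1 = 330
py0_1 = 305
px1_1 = 380
py1_1 = 415
px0_2 = 70
py0_2 = 325
px1_2 = 120
py1_2 = 465
center_x_3 = 50
center_y_3 = 395
radius_3 = 35
px1_4 = 185
py1_4 = 225
px0_5 = 455
py0_5 = 380
px1_5 = 520
py1_5 = 460
px0_6 = 455
py0_6 = 335
px1_6 = 490
py1_6 = 440
px1_7 = 435
py1_7 = 225
px0_8 = 95
py0_8 = 390
center_x_9 = 445
center_y_9 = 125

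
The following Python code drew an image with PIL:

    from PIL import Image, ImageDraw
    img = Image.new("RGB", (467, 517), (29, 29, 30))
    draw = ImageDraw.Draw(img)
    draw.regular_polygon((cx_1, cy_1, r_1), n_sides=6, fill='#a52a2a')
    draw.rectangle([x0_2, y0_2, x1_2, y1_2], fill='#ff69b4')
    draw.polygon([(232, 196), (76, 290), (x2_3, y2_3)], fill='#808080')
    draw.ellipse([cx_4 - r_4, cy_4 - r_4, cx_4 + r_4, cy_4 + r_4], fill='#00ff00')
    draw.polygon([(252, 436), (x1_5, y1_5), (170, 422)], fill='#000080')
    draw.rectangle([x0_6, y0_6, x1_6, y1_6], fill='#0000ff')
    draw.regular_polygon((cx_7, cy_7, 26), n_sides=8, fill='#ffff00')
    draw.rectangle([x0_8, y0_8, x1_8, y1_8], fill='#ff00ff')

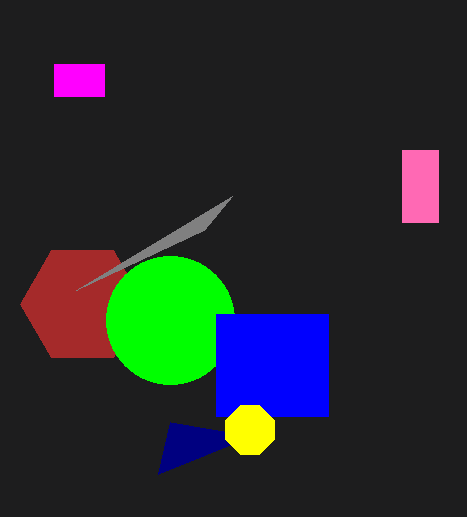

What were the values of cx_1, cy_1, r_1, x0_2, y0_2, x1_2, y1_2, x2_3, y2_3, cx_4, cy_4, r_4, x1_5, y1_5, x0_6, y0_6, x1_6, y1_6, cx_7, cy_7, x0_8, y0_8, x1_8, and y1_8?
cx_1 = 82
cy_1 = 304
r_1 = 62
x0_2 = 402
y0_2 = 150
x1_2 = 438
y1_2 = 222
x2_3 = 204
y2_3 = 230
cx_4 = 170
cy_4 = 320
r_4 = 64
x1_5 = 158
y1_5 = 474
x0_6 = 216
y0_6 = 314
x1_6 = 328
y1_6 = 416
cx_7 = 250
cy_7 = 430
x0_8 = 54
y0_8 = 64
x1_8 = 104
y1_8 = 96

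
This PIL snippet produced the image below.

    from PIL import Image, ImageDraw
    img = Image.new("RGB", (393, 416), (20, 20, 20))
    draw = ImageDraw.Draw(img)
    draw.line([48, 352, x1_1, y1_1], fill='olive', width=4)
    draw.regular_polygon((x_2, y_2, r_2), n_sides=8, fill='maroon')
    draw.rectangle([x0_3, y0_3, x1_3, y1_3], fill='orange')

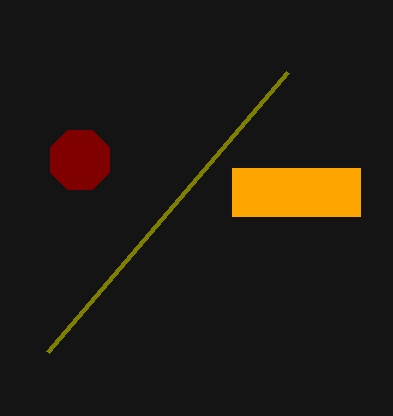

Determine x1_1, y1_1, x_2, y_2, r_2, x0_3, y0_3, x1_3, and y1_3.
x1_1 = 288; y1_1 = 72; x_2 = 80; y_2 = 160; r_2 = 32; x0_3 = 232; y0_3 = 168; x1_3 = 360; y1_3 = 216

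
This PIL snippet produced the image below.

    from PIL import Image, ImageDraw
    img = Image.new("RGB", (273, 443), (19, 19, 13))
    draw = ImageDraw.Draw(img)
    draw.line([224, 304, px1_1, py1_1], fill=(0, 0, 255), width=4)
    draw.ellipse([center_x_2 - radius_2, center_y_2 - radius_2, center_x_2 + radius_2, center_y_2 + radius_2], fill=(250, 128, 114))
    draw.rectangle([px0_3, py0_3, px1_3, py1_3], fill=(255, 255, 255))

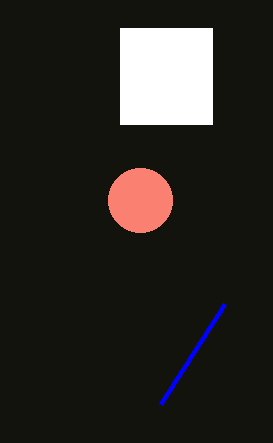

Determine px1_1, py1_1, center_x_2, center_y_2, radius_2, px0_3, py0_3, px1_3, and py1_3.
px1_1 = 160; py1_1 = 404; center_x_2 = 140; center_y_2 = 200; radius_2 = 32; px0_3 = 120; py0_3 = 28; px1_3 = 212; py1_3 = 124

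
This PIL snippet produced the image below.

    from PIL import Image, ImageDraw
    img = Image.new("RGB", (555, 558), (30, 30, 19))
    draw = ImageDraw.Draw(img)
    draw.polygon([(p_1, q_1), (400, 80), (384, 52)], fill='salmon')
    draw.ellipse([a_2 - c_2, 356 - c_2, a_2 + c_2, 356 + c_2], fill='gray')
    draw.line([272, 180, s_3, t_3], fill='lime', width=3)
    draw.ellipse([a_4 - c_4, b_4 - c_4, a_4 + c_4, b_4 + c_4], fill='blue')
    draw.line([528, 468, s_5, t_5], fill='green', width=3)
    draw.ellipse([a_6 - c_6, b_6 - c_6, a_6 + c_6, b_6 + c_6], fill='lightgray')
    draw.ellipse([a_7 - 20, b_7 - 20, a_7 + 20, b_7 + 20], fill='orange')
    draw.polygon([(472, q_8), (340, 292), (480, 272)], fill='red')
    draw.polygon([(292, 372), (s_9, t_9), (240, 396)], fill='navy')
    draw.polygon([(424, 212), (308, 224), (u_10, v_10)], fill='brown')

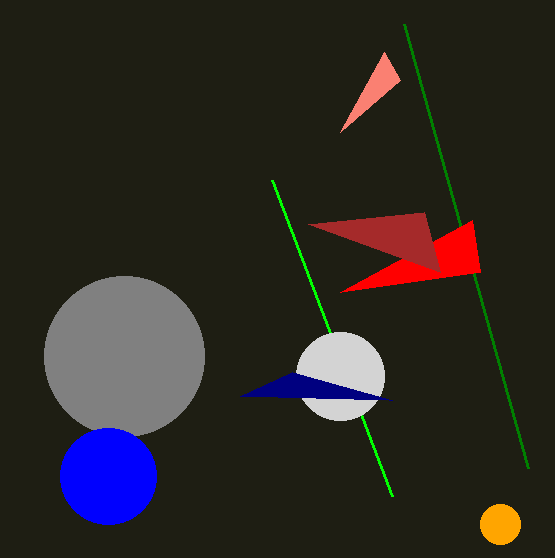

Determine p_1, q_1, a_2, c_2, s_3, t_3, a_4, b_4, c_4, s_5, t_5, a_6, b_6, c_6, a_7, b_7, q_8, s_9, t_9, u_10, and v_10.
p_1 = 340
q_1 = 132
a_2 = 124
c_2 = 80
s_3 = 392
t_3 = 496
a_4 = 108
b_4 = 476
c_4 = 48
s_5 = 404
t_5 = 24
a_6 = 340
b_6 = 376
c_6 = 44
a_7 = 500
b_7 = 524
q_8 = 220
s_9 = 392
t_9 = 400
u_10 = 440
v_10 = 272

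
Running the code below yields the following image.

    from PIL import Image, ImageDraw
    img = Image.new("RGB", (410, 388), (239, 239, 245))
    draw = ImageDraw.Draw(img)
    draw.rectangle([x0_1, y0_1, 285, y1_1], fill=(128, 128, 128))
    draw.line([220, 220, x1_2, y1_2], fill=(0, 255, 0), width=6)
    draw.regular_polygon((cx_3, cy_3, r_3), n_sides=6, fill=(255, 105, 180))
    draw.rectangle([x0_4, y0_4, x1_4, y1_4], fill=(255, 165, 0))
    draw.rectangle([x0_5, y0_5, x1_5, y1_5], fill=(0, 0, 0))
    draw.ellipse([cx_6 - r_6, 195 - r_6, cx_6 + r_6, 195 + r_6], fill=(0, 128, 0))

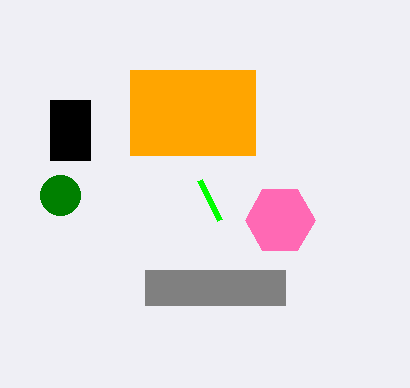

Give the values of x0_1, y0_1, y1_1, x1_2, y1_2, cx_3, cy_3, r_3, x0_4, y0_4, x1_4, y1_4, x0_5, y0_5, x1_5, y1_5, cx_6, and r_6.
x0_1 = 145, y0_1 = 270, y1_1 = 305, x1_2 = 200, y1_2 = 180, cx_3 = 280, cy_3 = 220, r_3 = 35, x0_4 = 130, y0_4 = 70, x1_4 = 255, y1_4 = 155, x0_5 = 50, y0_5 = 100, x1_5 = 90, y1_5 = 160, cx_6 = 60, r_6 = 20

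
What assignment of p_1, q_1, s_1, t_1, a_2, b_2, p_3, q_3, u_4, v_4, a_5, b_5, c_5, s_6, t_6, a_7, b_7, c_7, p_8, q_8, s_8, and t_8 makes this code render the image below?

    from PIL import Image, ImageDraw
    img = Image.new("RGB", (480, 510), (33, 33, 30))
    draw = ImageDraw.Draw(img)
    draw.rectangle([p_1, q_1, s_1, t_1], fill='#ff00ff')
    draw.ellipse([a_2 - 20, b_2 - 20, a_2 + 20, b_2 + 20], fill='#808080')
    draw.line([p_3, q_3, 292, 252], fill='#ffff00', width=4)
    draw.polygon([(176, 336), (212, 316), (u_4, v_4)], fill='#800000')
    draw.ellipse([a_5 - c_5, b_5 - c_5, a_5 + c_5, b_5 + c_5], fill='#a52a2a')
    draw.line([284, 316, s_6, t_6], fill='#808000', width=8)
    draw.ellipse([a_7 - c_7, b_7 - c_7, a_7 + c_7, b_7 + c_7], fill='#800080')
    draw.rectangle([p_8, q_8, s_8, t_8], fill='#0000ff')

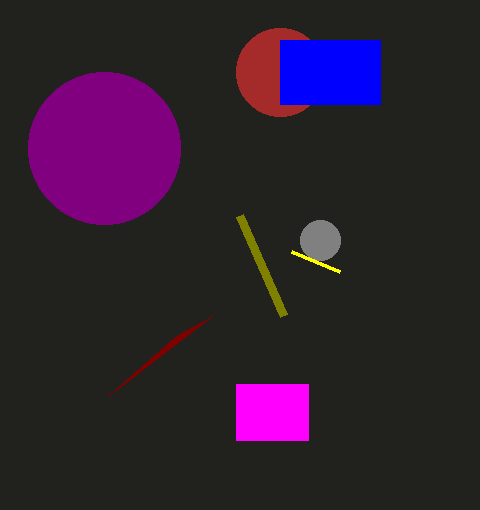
p_1 = 236
q_1 = 384
s_1 = 308
t_1 = 440
a_2 = 320
b_2 = 240
p_3 = 340
q_3 = 272
u_4 = 108
v_4 = 396
a_5 = 280
b_5 = 72
c_5 = 44
s_6 = 240
t_6 = 216
a_7 = 104
b_7 = 148
c_7 = 76
p_8 = 280
q_8 = 40
s_8 = 380
t_8 = 104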